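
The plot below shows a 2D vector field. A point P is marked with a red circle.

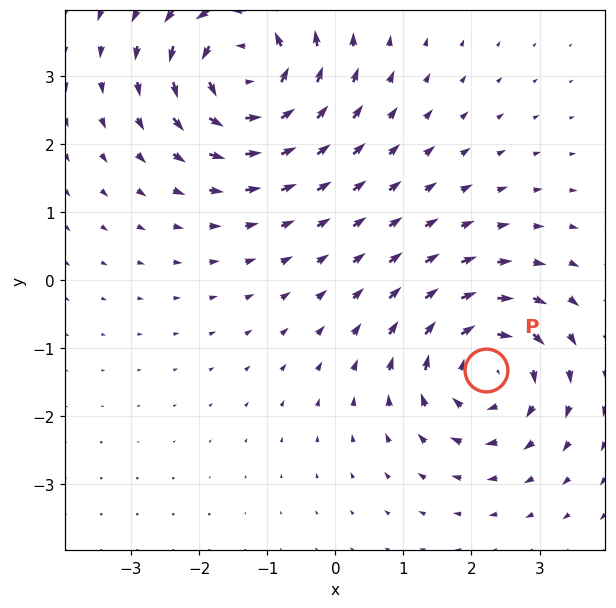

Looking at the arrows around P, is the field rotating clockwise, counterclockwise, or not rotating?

clockwise

Near P at (2.2, -1.3) the arrows circulate clockwise. The curl (z-component) there is about -5; negative curl means clockwise rotation.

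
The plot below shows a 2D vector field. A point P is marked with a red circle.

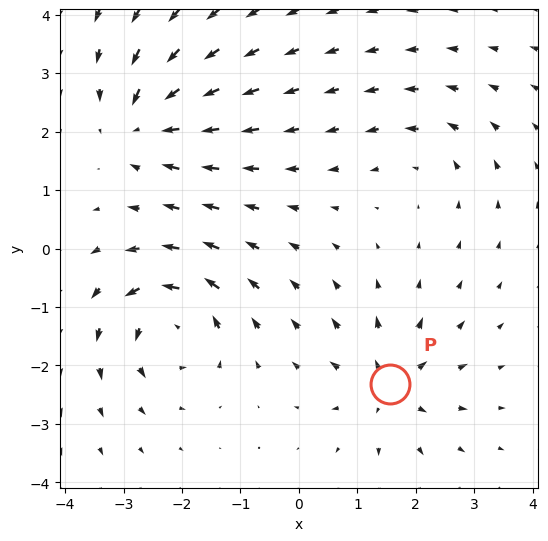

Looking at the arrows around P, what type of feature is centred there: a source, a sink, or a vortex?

At P (1.6, -2.3) the arrows spread outward. Divergence about +5, curl ≈0 — positive divergence with near-zero curl is a source.

source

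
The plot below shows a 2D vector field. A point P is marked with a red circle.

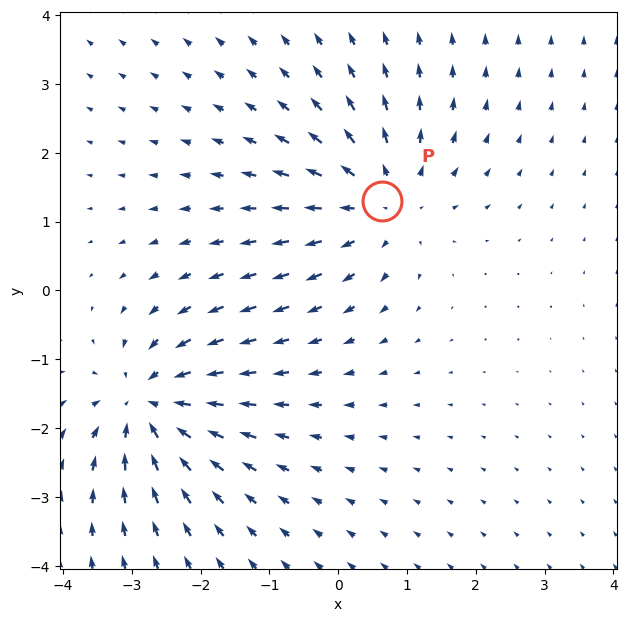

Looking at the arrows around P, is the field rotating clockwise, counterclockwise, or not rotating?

Near P at (0.6, 1.3) the arrows show no circulation. The curl there is ≈0.

not rotating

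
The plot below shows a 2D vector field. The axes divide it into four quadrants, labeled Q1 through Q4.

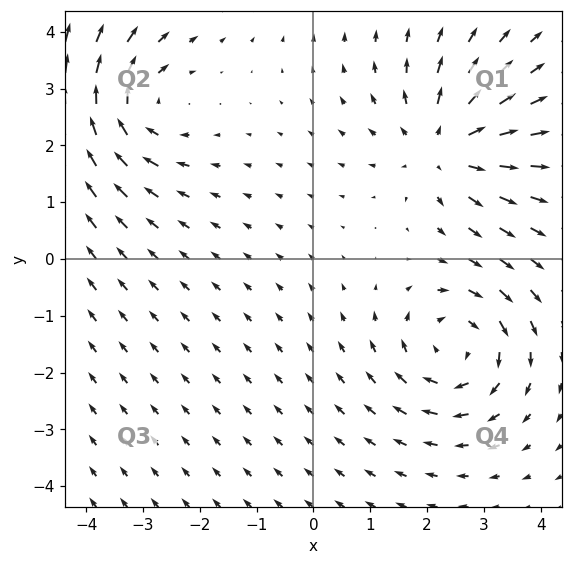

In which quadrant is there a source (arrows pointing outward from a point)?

Q1

The source sits at approximately (2.3, 2.0), which lies in quadrant Q1. The divergence there is about +3, positive as expected for a source.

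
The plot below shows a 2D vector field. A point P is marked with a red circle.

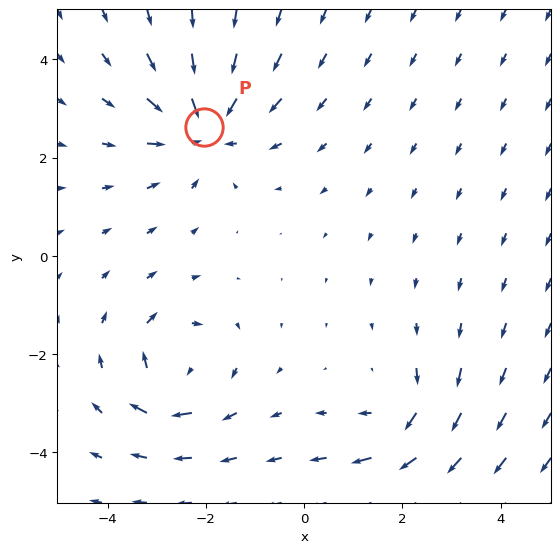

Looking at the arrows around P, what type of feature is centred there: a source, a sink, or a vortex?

At P (-2.0, 2.6) the arrows converge inward. Divergence about -4, curl ≈0 — negative divergence with near-zero curl is a sink.

sink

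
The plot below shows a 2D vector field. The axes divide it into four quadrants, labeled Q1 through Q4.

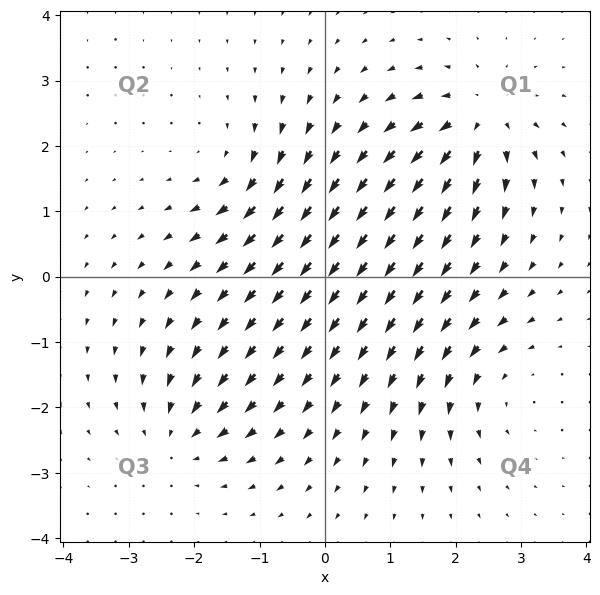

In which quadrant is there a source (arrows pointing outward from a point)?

The source sits at approximately (2.4, 2.4), which lies in quadrant Q1. The divergence there is about +7, positive as expected for a source.

Q1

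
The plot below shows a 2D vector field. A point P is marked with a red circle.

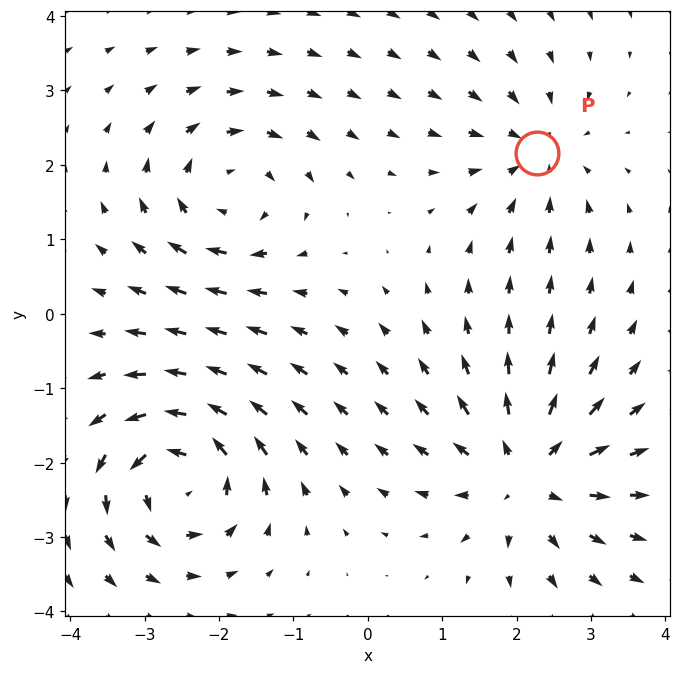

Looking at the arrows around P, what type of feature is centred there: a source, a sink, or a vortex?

At P (2.3, 2.2) the arrows converge inward. Divergence about -4, curl ≈0 — negative divergence with near-zero curl is a sink.

sink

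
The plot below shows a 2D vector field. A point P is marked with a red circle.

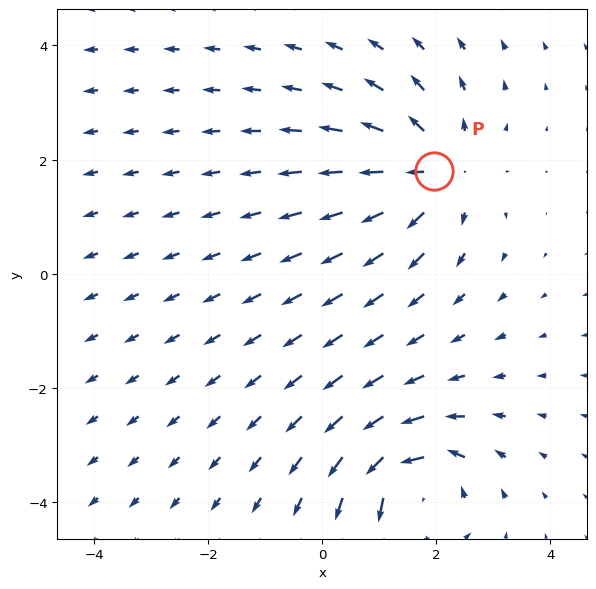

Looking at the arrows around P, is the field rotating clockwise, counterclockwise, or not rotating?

not rotating

Near P at (2.0, 1.8) the arrows show no circulation. The curl there is ≈0.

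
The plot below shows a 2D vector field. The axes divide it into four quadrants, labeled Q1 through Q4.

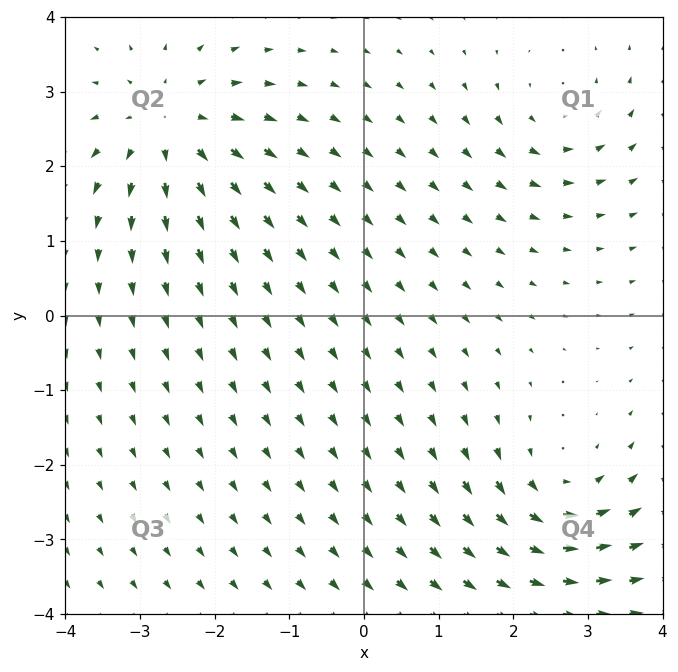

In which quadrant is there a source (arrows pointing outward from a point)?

The source sits at approximately (-2.6, 2.5), which lies in quadrant Q2. The divergence there is about +5, positive as expected for a source.

Q2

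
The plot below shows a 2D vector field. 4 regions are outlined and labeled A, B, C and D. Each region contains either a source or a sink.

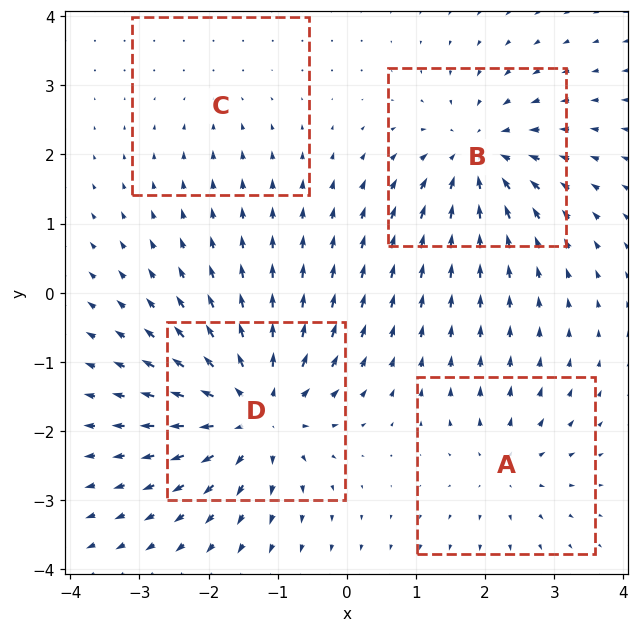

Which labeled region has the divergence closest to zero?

Divergence at each region's feature centre — A: about +4, B: about -6, C: about -2, D: about +8. Region C is closest to zero.

C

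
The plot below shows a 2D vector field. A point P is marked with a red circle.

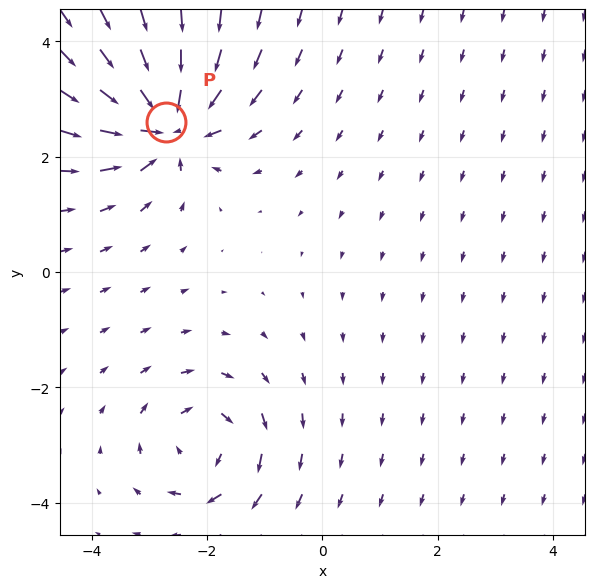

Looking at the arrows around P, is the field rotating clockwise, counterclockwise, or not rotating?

Near P at (-2.7, 2.6) the arrows show no circulation. The curl there is ≈0.

not rotating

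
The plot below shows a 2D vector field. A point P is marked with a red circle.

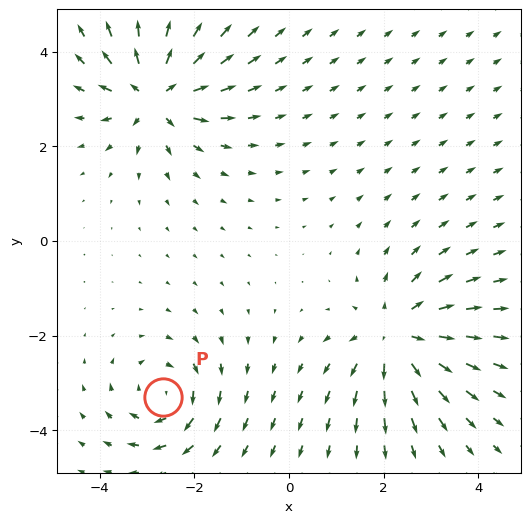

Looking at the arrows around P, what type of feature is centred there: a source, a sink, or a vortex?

vortex

At P (-2.7, -3.3) the arrows circulate clockwise. Divergence ≈0, curl about -4 — near-zero divergence with nonzero curl is a vortex.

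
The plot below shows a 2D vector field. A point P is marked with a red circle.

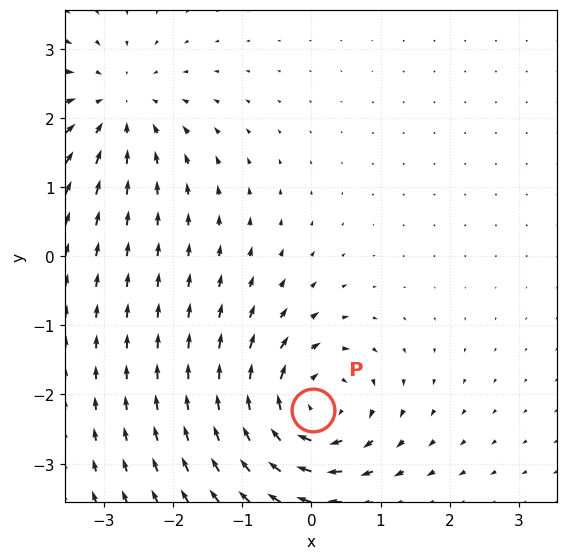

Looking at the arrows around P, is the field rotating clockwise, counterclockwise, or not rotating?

clockwise

Near P at (0.0, -2.2) the arrows circulate clockwise. The curl (z-component) there is about -5; negative curl means clockwise rotation.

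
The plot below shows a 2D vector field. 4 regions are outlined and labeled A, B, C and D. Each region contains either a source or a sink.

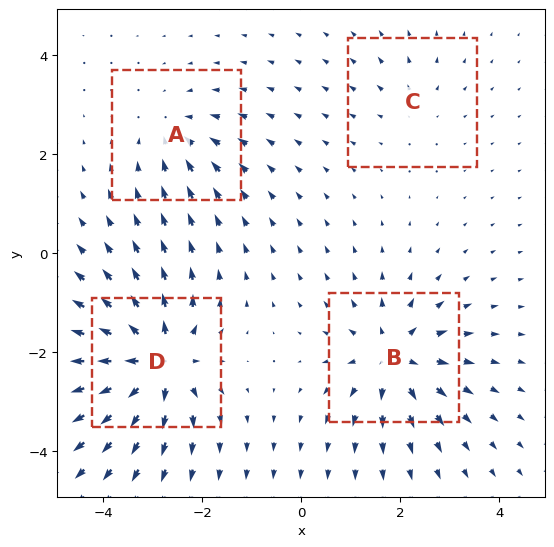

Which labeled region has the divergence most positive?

Divergence at each region's feature centre — A: about -4, B: about +7, C: about +2, D: about +9. Region D is most positive.

D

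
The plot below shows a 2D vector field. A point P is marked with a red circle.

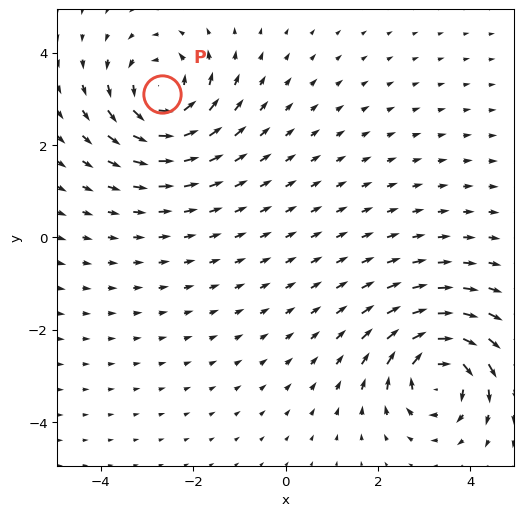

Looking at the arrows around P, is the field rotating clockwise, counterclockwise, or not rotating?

Near P at (-2.7, 3.1) the arrows circulate counterclockwise. The curl (z-component) there is about +5; positive curl means counterclockwise rotation.

counterclockwise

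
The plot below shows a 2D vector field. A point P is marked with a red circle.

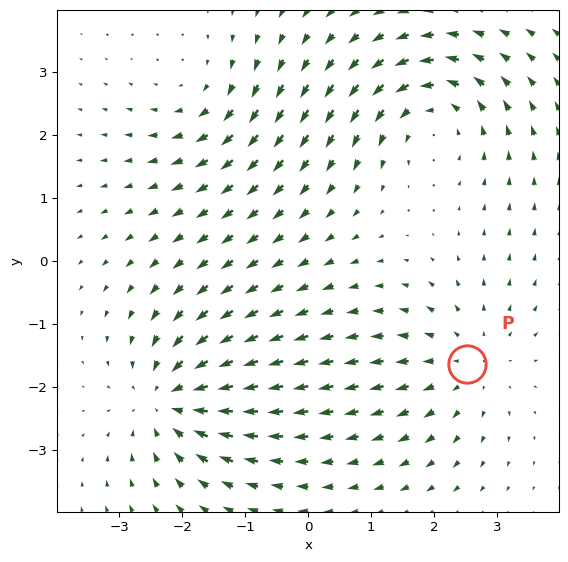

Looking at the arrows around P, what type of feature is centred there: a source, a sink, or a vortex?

At P (2.5, -1.6) the arrows spread outward. Divergence about +3, curl ≈0 — positive divergence with near-zero curl is a source.

source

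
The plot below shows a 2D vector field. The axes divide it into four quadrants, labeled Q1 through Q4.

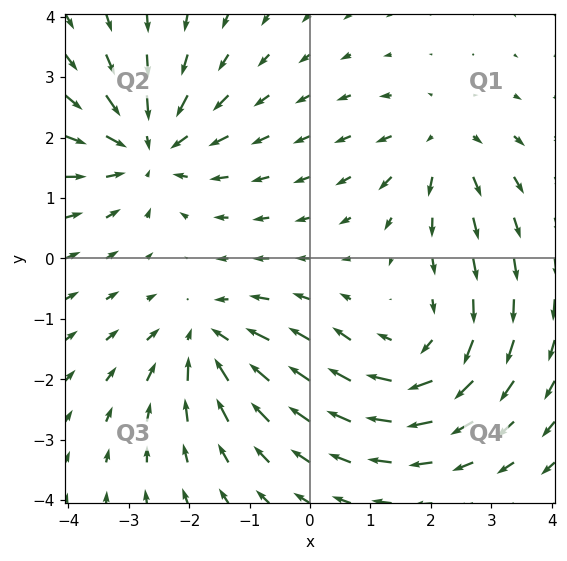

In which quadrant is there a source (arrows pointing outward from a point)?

The source sits at approximately (2.2, 1.9), which lies in quadrant Q1. The divergence there is about +4, positive as expected for a source.

Q1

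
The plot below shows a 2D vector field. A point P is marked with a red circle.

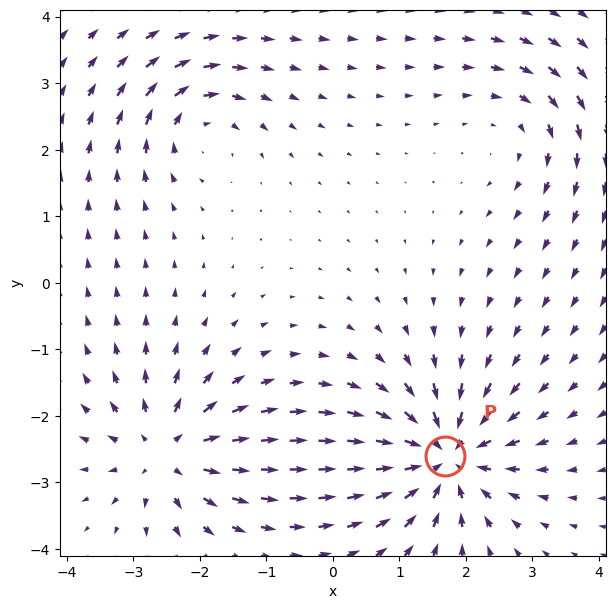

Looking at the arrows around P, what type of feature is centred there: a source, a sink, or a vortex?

sink

At P (1.7, -2.6) the arrows converge inward. Divergence about -6, curl ≈0 — negative divergence with near-zero curl is a sink.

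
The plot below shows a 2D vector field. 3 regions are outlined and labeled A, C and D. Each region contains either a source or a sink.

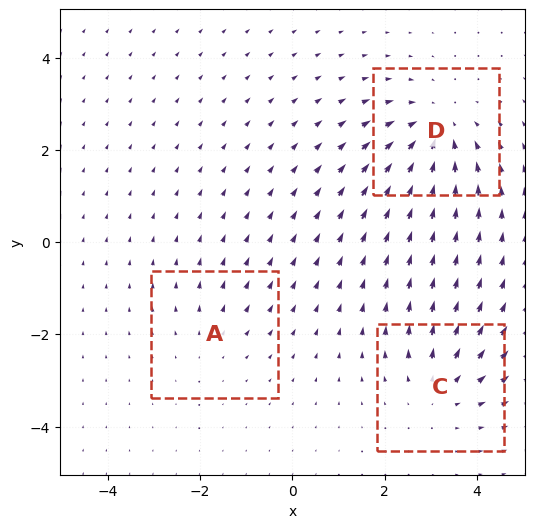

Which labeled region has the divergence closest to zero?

A

Divergence at each region's feature centre — A: about +2, C: about +3, D: about -4. Region A is closest to zero.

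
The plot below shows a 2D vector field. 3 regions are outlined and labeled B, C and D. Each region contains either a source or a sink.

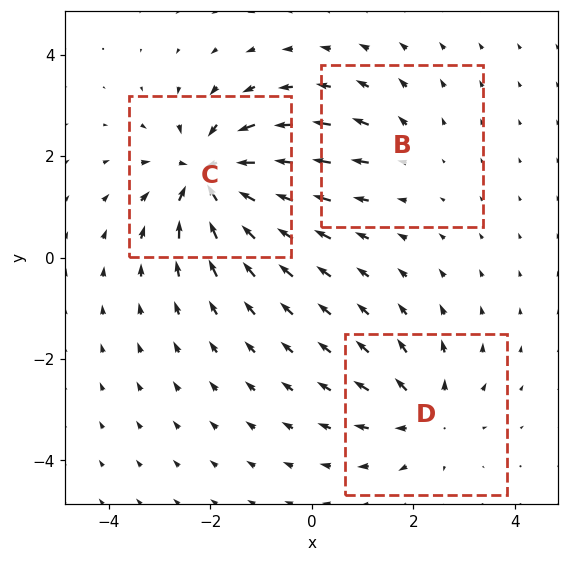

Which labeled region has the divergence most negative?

Divergence at each region's feature centre — B: about +2, C: about -6, D: about +3. Region C is most negative.

C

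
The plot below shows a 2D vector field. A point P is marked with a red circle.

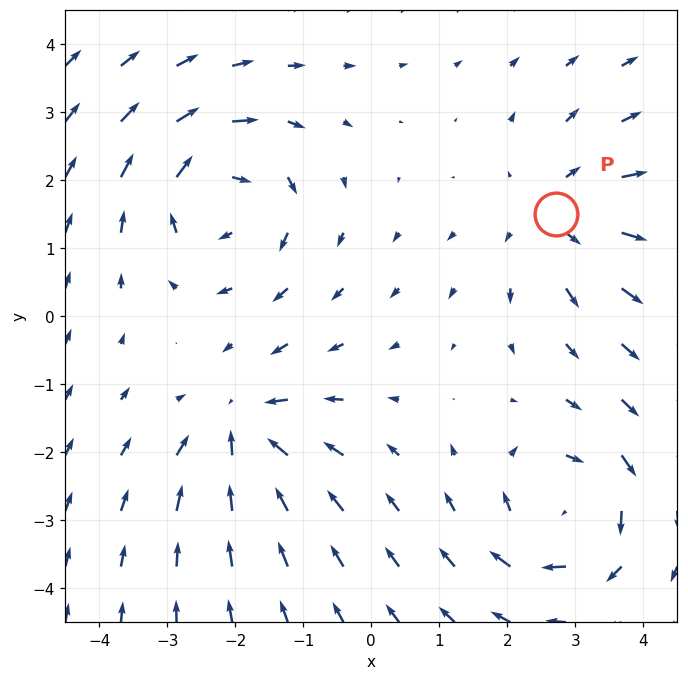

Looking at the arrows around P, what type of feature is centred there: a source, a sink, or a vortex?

source

At P (2.7, 1.5) the arrows spread outward. Divergence about +4, curl ≈0 — positive divergence with near-zero curl is a source.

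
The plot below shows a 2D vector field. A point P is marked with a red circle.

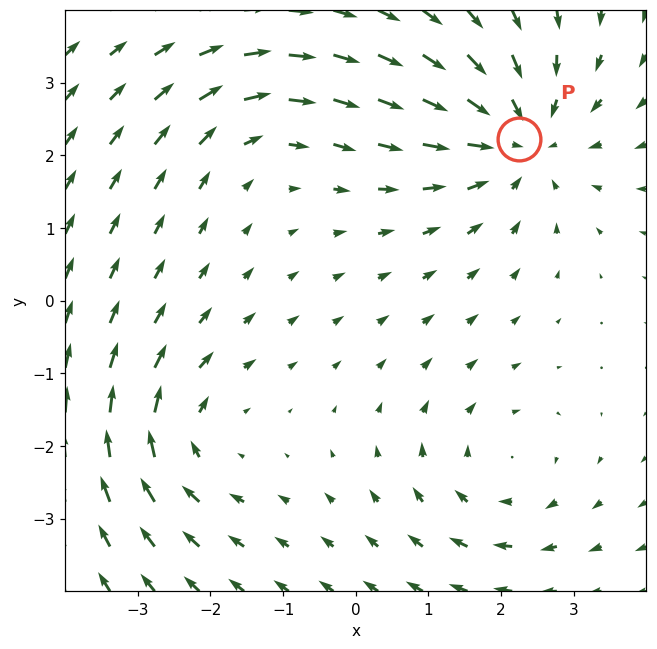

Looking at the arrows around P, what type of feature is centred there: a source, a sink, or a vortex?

At P (2.3, 2.2) the arrows converge inward. Divergence about -4, curl ≈0 — negative divergence with near-zero curl is a sink.

sink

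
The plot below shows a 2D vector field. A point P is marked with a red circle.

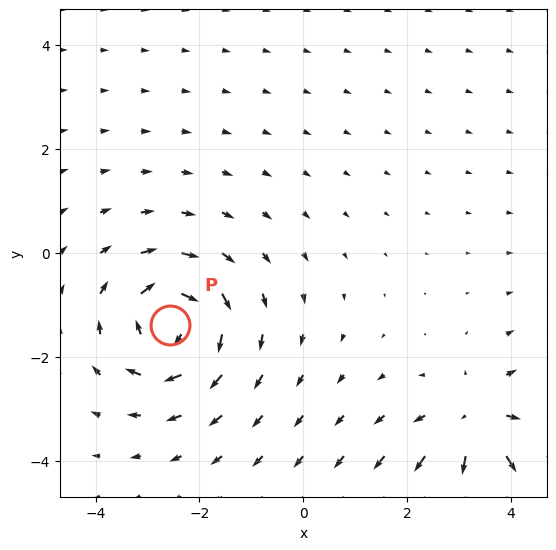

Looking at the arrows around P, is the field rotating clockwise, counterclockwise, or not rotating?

Near P at (-2.6, -1.4) the arrows circulate clockwise. The curl (z-component) there is about -6; negative curl means clockwise rotation.

clockwise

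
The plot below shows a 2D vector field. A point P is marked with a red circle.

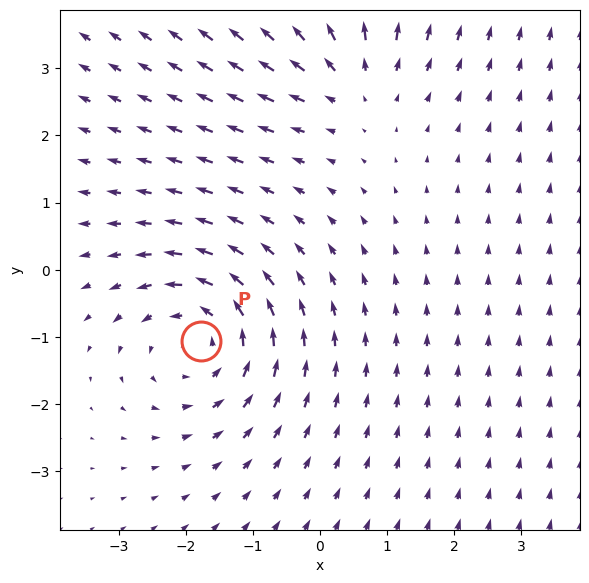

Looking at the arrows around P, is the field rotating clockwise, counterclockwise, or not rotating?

Near P at (-1.8, -1.1) the arrows circulate counterclockwise. The curl (z-component) there is about +3; positive curl means counterclockwise rotation.

counterclockwise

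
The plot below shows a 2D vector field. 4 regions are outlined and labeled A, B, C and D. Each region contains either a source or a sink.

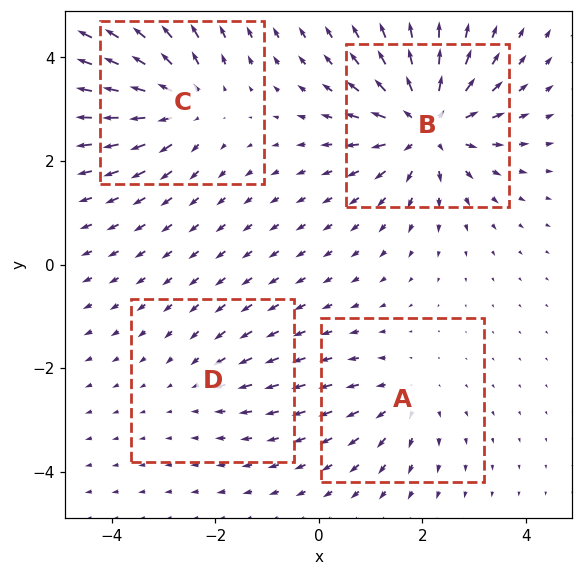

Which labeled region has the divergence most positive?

Divergence at each region's feature centre — A: about +3, B: about +7, C: about +5, D: about -2. Region B is most positive.

B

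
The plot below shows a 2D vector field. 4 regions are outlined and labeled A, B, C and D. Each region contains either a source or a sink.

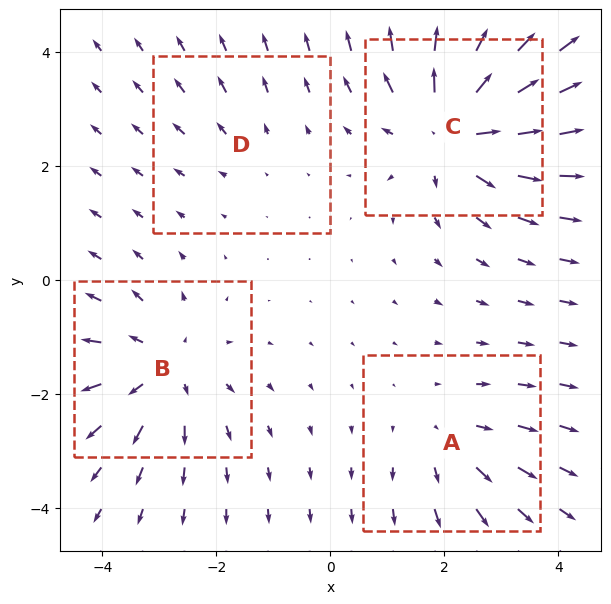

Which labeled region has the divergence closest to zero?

Divergence at each region's feature centre — A: about +3, B: about +5, C: about +7, D: about +2. Region D is closest to zero.

D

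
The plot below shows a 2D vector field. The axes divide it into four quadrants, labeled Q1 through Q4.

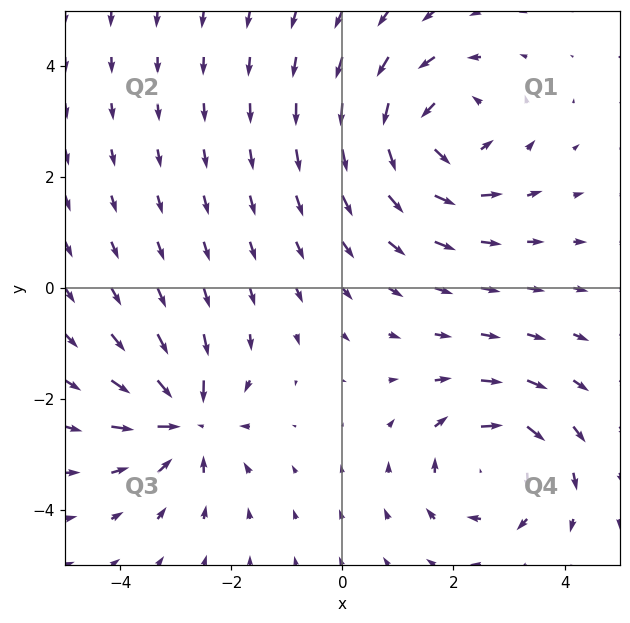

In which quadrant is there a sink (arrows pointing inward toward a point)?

The sink sits at approximately (-2.8, -2.4), which lies in quadrant Q3. The divergence there is about -5, negative as expected for a sink.

Q3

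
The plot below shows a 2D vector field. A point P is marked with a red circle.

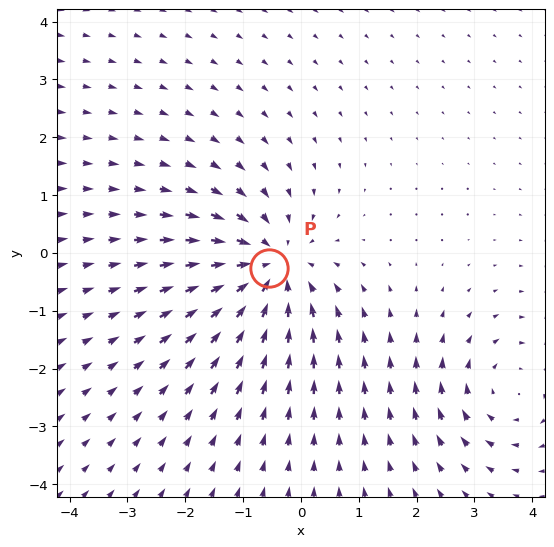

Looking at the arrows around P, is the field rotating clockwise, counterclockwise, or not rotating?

not rotating

Near P at (-0.5, -0.3) the arrows show no circulation. The curl there is ≈0.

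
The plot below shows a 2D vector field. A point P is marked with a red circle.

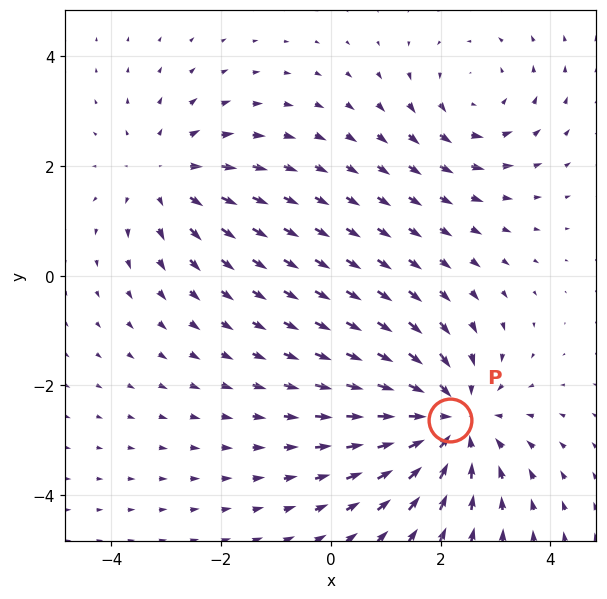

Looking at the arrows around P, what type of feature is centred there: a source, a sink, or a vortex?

At P (2.2, -2.6) the arrows converge inward. Divergence about -4, curl ≈0 — negative divergence with near-zero curl is a sink.

sink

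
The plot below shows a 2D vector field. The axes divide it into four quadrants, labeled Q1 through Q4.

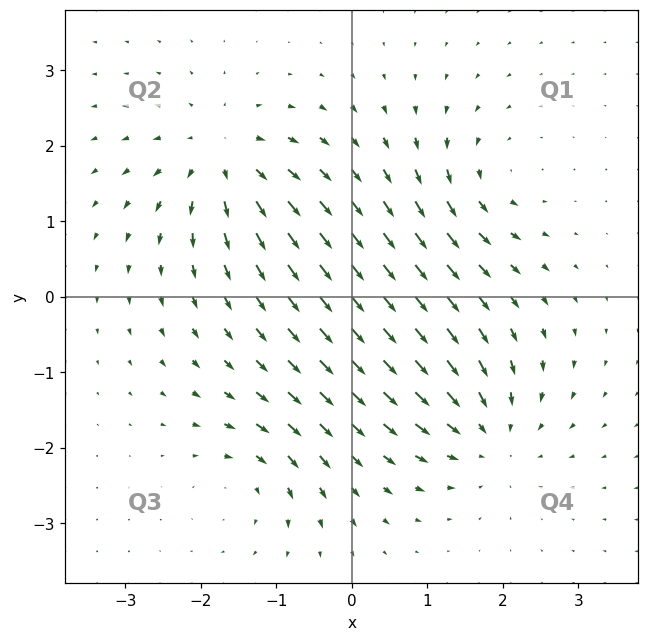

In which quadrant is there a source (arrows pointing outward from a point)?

The source sits at approximately (-1.7, 1.8), which lies in quadrant Q2. The divergence there is about +5, positive as expected for a source.

Q2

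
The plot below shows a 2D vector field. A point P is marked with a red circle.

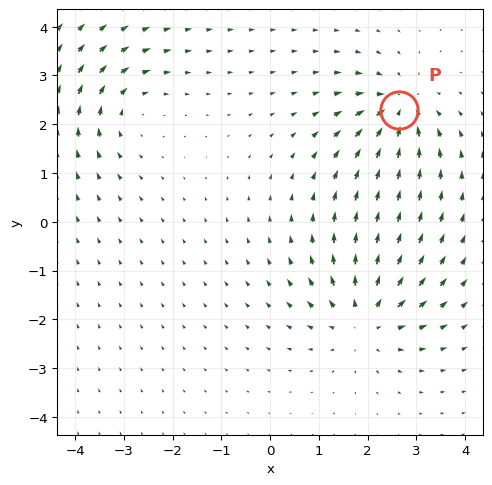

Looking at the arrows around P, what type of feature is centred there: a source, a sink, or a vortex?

sink

At P (2.6, 2.3) the arrows converge inward. Divergence about -5, curl ≈0 — negative divergence with near-zero curl is a sink.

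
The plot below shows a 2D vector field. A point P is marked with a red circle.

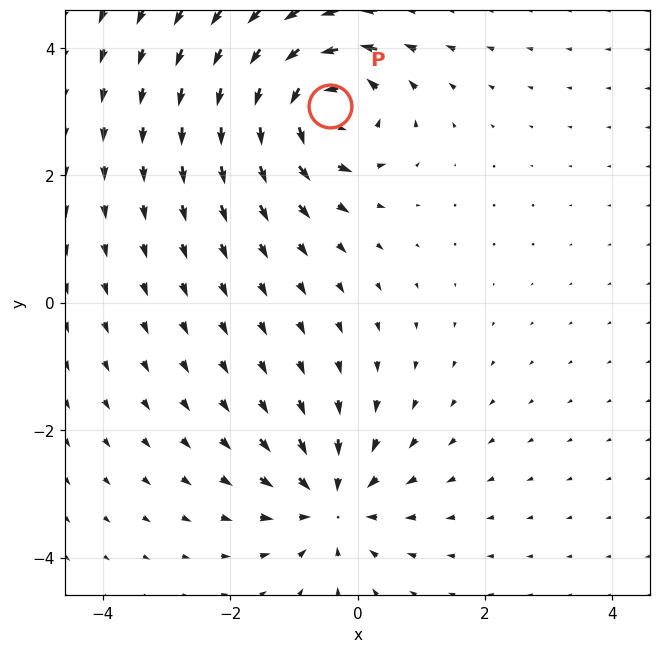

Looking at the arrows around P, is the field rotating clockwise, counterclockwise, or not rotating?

Near P at (-0.4, 3.1) the arrows circulate counterclockwise. The curl (z-component) there is about +6; positive curl means counterclockwise rotation.

counterclockwise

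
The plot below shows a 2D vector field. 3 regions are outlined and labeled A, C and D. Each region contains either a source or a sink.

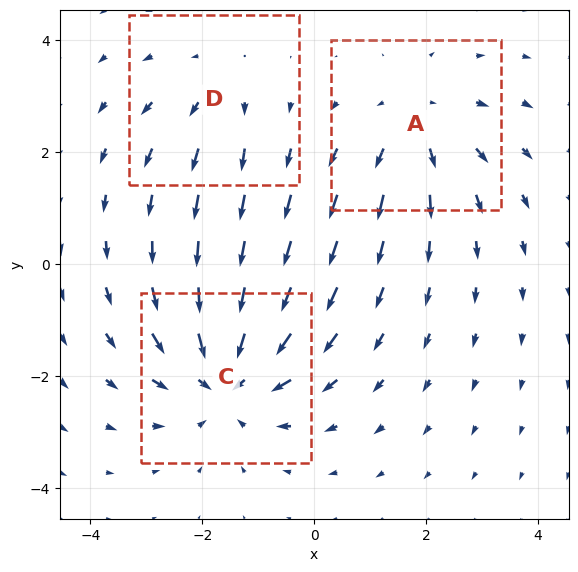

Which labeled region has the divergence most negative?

C

Divergence at each region's feature centre — A: about +3, C: about -4, D: about +2. Region C is most negative.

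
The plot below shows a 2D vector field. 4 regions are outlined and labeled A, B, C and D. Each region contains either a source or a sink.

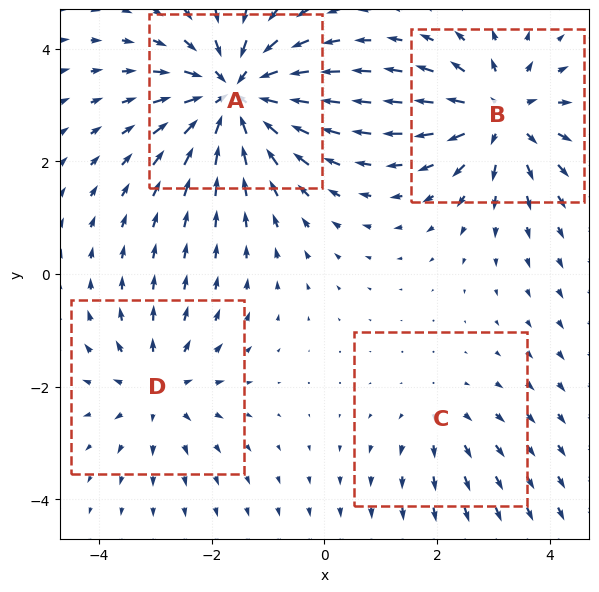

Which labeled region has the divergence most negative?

Divergence at each region's feature centre — A: about -7, B: about +5, C: about +2, D: about +4. Region A is most negative.

A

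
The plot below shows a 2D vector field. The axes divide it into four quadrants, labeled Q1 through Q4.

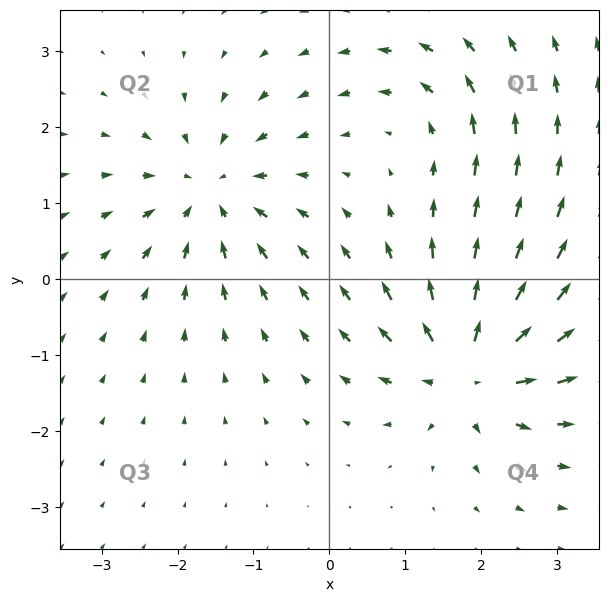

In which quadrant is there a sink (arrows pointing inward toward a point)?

Q2

The sink sits at approximately (-1.6, 1.1), which lies in quadrant Q2. The divergence there is about -5, negative as expected for a sink.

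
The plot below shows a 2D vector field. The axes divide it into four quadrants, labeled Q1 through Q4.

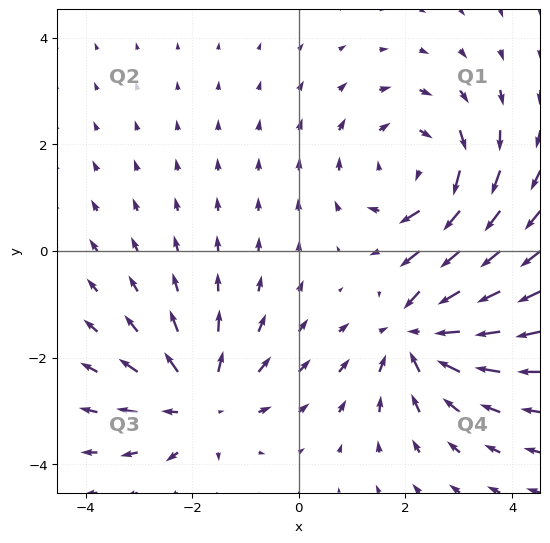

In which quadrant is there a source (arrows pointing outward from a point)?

Q3

The source sits at approximately (-1.8, -2.8), which lies in quadrant Q3. The divergence there is about +3, positive as expected for a source.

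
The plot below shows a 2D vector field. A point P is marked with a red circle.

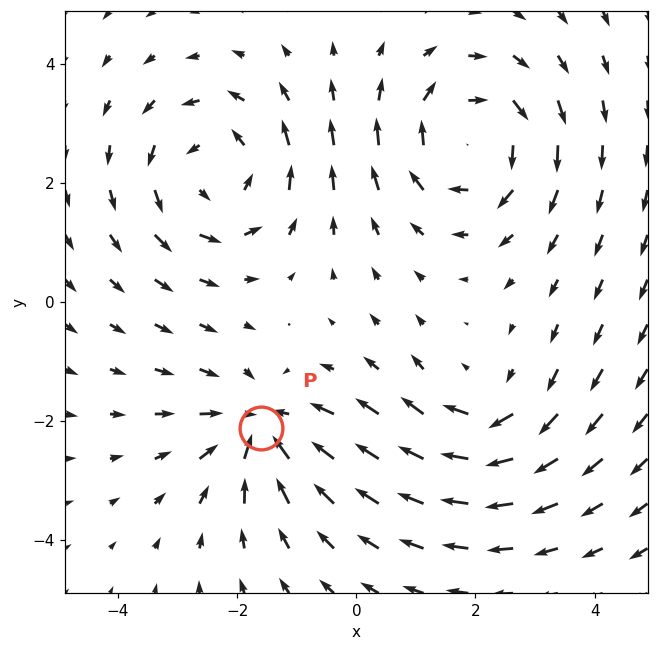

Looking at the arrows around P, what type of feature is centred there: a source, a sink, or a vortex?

sink

At P (-1.6, -2.1) the arrows converge inward. Divergence about -4, curl ≈0 — negative divergence with near-zero curl is a sink.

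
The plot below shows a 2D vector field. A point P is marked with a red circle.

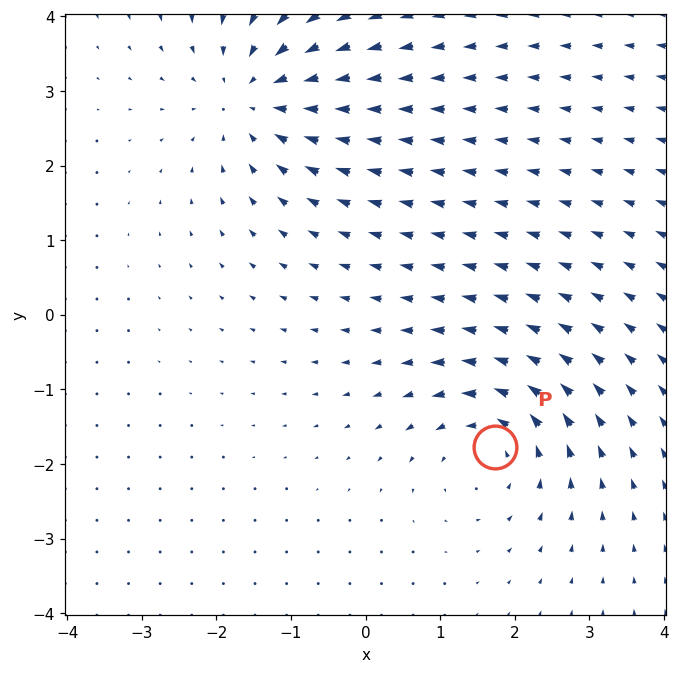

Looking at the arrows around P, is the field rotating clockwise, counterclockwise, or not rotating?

Near P at (1.7, -1.8) the arrows circulate counterclockwise. The curl (z-component) there is about +3; positive curl means counterclockwise rotation.

counterclockwise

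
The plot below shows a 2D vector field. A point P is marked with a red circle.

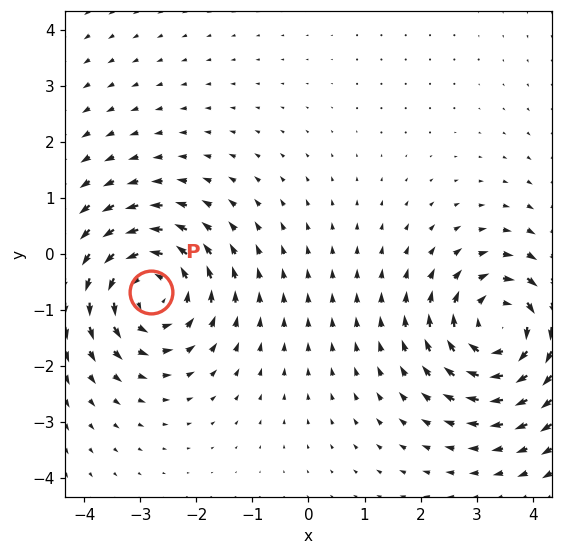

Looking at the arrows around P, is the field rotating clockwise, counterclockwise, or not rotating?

Near P at (-2.8, -0.7) the arrows circulate counterclockwise. The curl (z-component) there is about +4; positive curl means counterclockwise rotation.

counterclockwise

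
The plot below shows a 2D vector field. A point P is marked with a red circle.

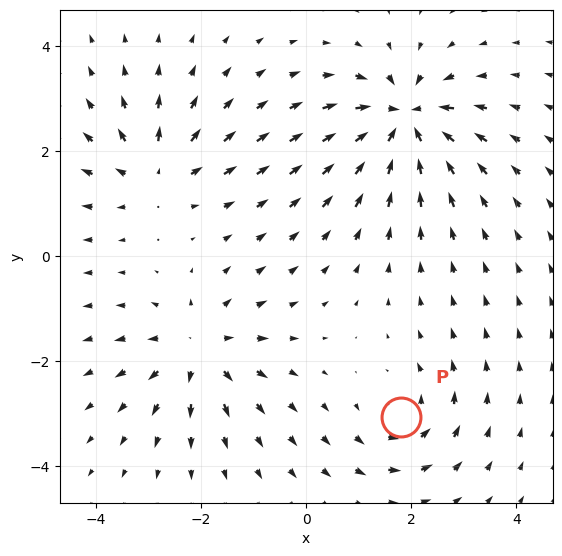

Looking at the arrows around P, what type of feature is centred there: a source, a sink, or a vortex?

At P (1.8, -3.1) the arrows circulate counterclockwise. Divergence ≈0, curl about +3 — near-zero divergence with nonzero curl is a vortex.

vortex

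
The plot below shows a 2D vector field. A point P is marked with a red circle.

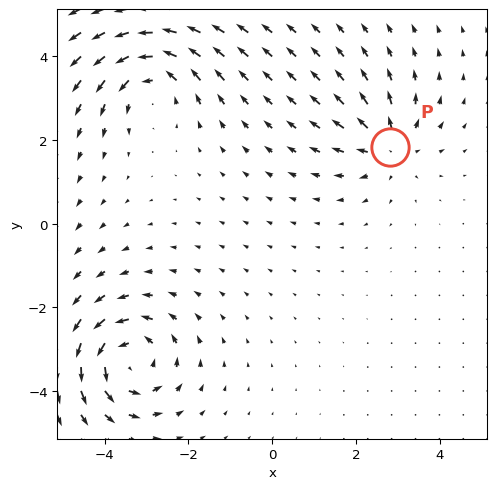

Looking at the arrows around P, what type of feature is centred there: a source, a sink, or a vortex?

source

At P (2.8, 1.8) the arrows spread outward. Divergence about +4, curl ≈0 — positive divergence with near-zero curl is a source.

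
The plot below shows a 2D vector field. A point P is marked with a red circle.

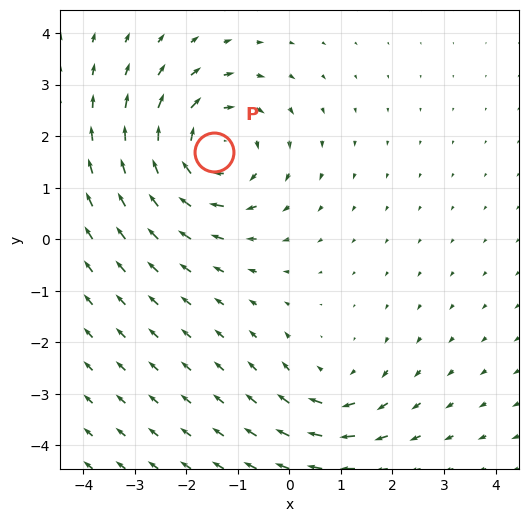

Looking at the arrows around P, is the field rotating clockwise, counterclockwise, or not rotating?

clockwise

Near P at (-1.5, 1.7) the arrows circulate clockwise. The curl (z-component) there is about -4; negative curl means clockwise rotation.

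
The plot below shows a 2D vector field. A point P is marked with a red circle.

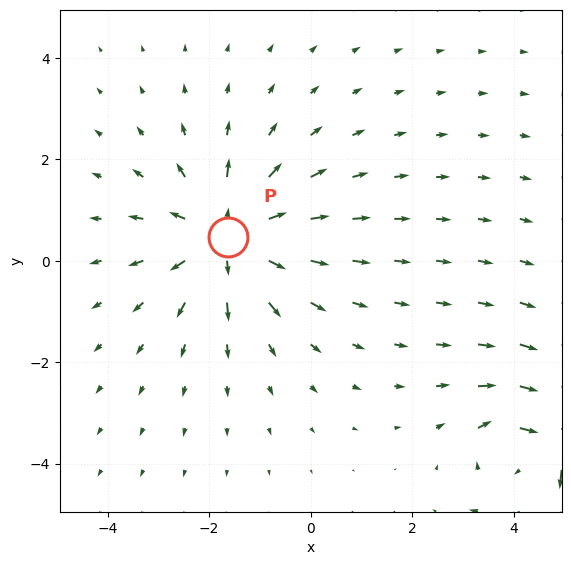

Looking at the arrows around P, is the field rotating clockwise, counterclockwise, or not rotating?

not rotating

Near P at (-1.6, 0.5) the arrows show no circulation. The curl there is ≈0.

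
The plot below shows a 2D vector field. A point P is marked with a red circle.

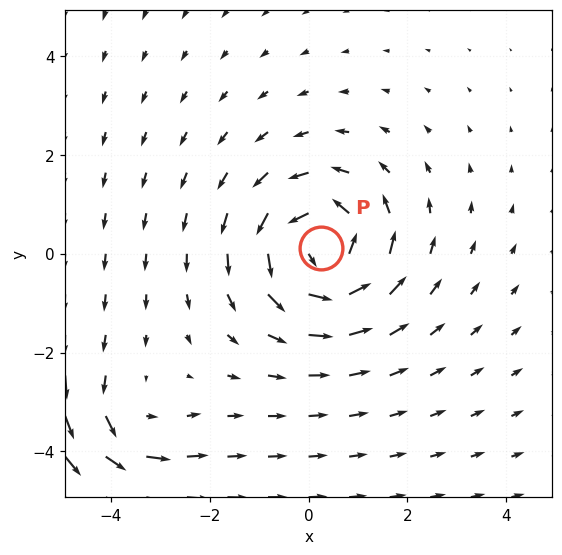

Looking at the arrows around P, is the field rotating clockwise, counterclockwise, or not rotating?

Near P at (0.3, 0.1) the arrows circulate counterclockwise. The curl (z-component) there is about +4; positive curl means counterclockwise rotation.

counterclockwise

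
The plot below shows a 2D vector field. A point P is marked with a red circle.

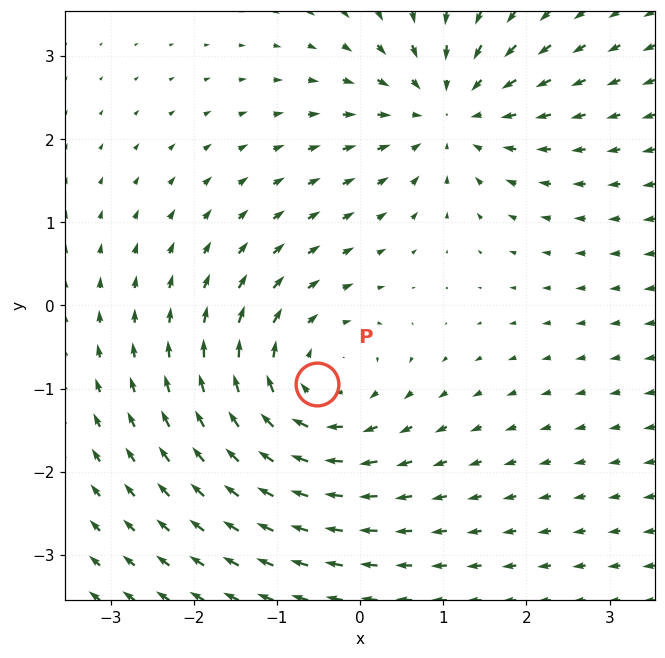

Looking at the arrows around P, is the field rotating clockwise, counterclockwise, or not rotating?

clockwise

Near P at (-0.5, -0.9) the arrows circulate clockwise. The curl (z-component) there is about -3; negative curl means clockwise rotation.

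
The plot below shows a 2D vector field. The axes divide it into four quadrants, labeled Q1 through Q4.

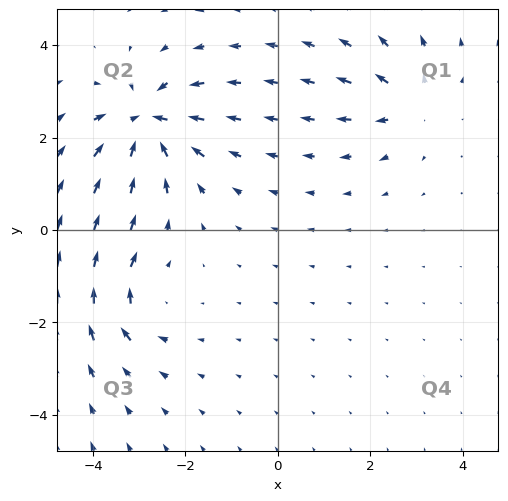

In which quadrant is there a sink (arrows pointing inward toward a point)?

Q2

The sink sits at approximately (-2.8, 2.3), which lies in quadrant Q2. The divergence there is about -6, negative as expected for a sink.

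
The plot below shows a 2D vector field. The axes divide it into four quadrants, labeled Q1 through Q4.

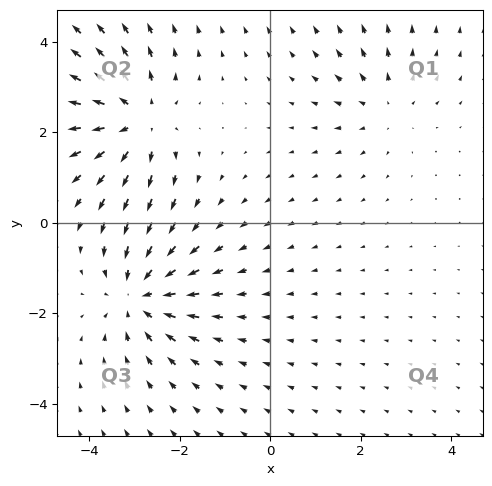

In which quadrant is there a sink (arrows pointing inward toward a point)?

The sink sits at approximately (-2.9, -1.6), which lies in quadrant Q3. The divergence there is about -4, negative as expected for a sink.

Q3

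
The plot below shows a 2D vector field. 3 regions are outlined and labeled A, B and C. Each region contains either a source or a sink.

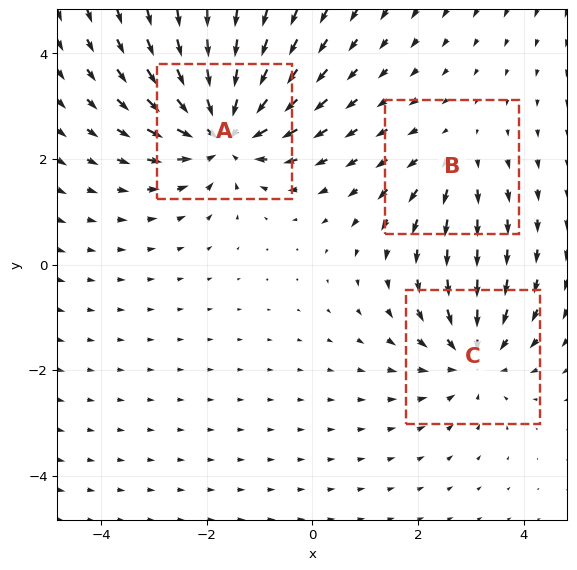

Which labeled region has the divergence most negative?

A

Divergence at each region's feature centre — A: about -5, B: about +2, C: about -4. Region A is most negative.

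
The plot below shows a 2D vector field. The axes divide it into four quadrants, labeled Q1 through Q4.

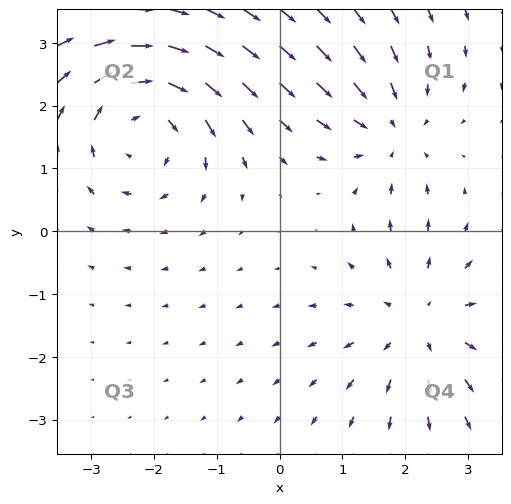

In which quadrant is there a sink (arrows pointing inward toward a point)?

The sink sits at approximately (1.8, 1.6), which lies in quadrant Q1. The divergence there is about -3, negative as expected for a sink.

Q1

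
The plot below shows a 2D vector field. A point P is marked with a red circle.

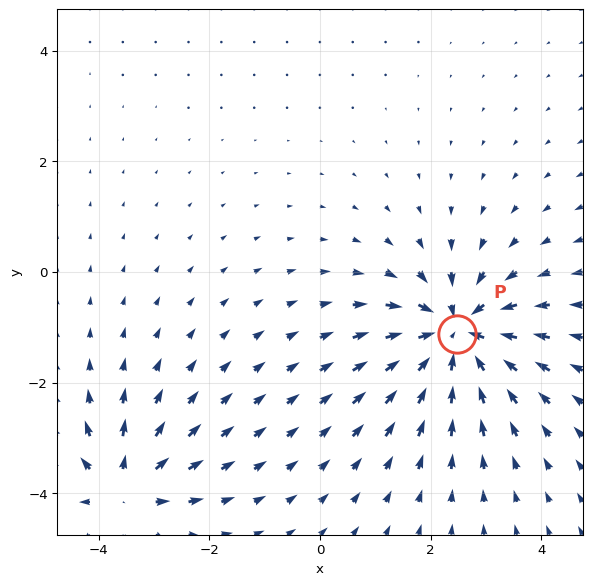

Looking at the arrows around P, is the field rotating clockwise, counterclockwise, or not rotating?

Near P at (2.5, -1.1) the arrows show no circulation. The curl there is ≈0.

not rotating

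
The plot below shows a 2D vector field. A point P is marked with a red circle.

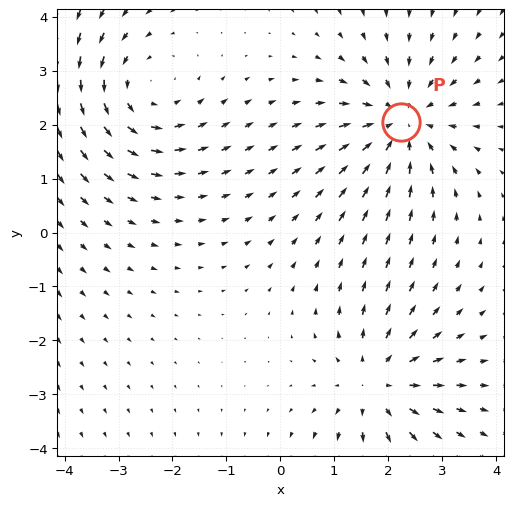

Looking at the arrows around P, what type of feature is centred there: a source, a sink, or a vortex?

At P (2.2, 2.1) the arrows converge inward. Divergence about -4, curl ≈0 — negative divergence with near-zero curl is a sink.

sink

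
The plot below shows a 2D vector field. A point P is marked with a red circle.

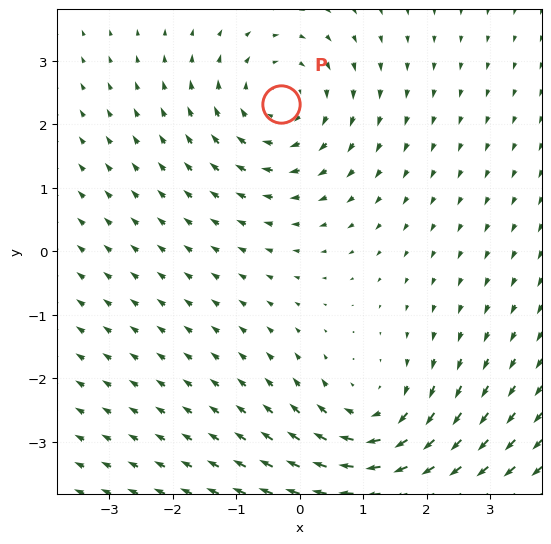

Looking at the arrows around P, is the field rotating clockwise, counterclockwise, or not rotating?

Near P at (-0.3, 2.3) the arrows circulate clockwise. The curl (z-component) there is about -4; negative curl means clockwise rotation.

clockwise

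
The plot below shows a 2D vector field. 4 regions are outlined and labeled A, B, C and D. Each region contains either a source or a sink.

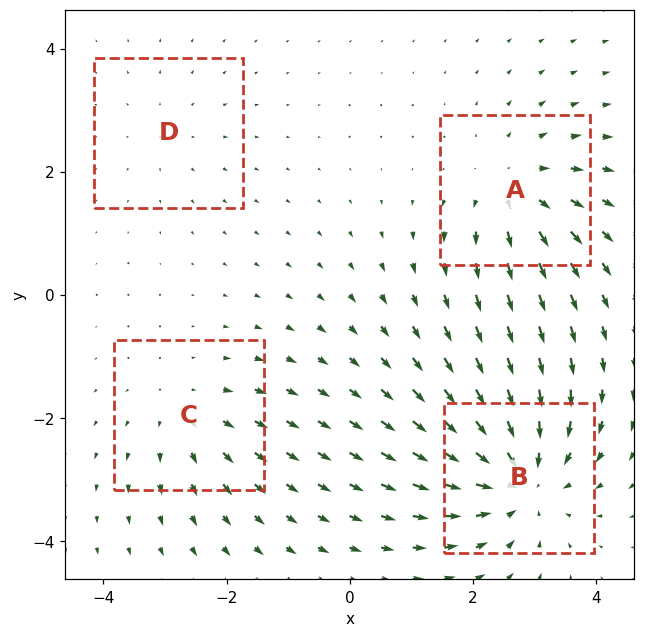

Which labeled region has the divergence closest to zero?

Divergence at each region's feature centre — A: about +4, B: about -6, C: about +3, D: about +2. Region D is closest to zero.

D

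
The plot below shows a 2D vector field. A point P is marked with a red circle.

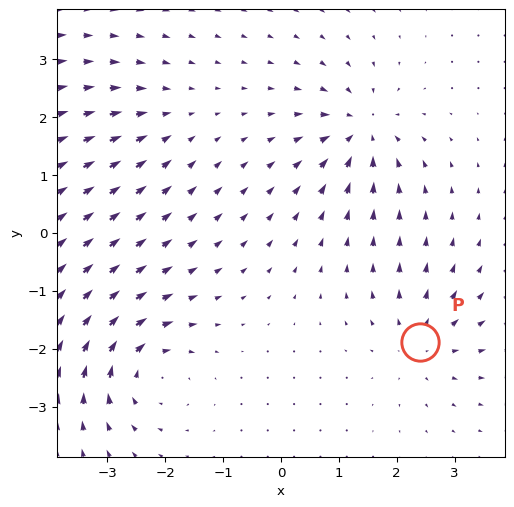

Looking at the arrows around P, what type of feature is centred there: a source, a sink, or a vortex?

At P (2.4, -1.9) the arrows spread outward. Divergence about +4, curl ≈0 — positive divergence with near-zero curl is a source.

source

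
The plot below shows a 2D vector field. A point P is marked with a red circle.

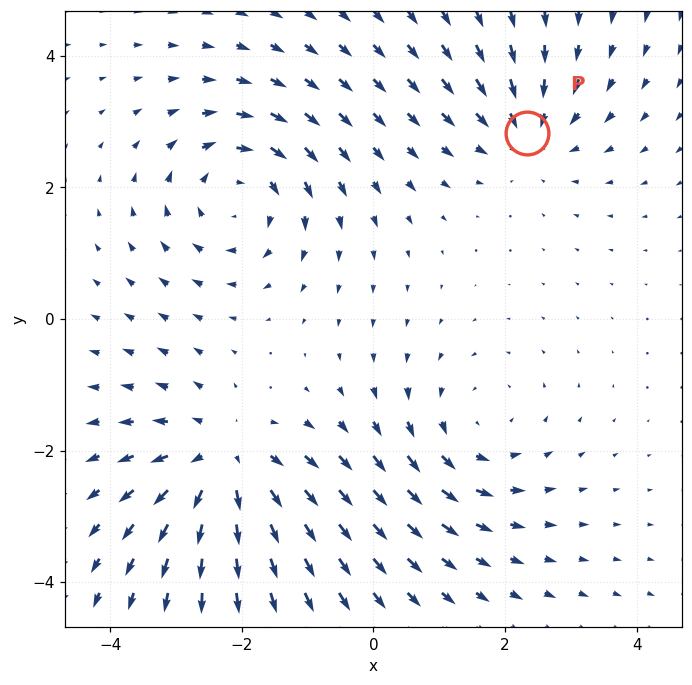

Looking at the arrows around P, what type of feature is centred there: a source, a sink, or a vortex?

sink

At P (2.3, 2.8) the arrows converge inward. Divergence about -4, curl ≈0 — negative divergence with near-zero curl is a sink.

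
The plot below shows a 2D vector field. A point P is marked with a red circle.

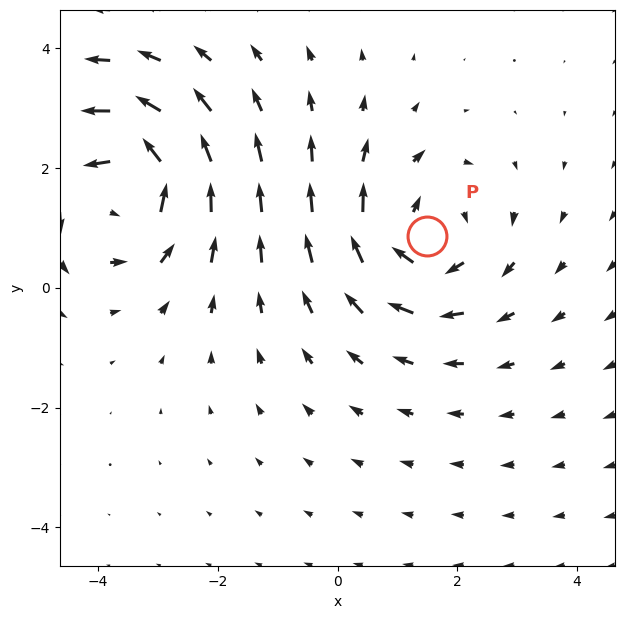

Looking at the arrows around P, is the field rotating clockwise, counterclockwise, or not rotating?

Near P at (1.5, 0.9) the arrows circulate clockwise. The curl (z-component) there is about -4; negative curl means clockwise rotation.

clockwise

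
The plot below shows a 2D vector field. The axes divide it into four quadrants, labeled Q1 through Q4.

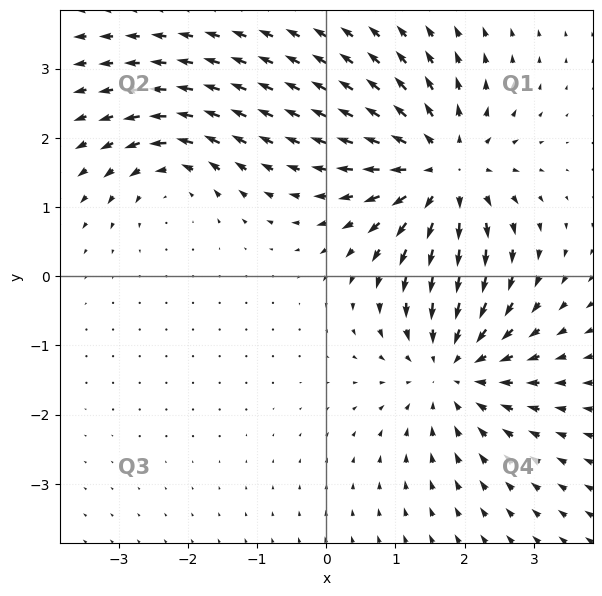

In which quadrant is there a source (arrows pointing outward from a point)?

The source sits at approximately (1.7, 1.5), which lies in quadrant Q1. The divergence there is about +5, positive as expected for a source.

Q1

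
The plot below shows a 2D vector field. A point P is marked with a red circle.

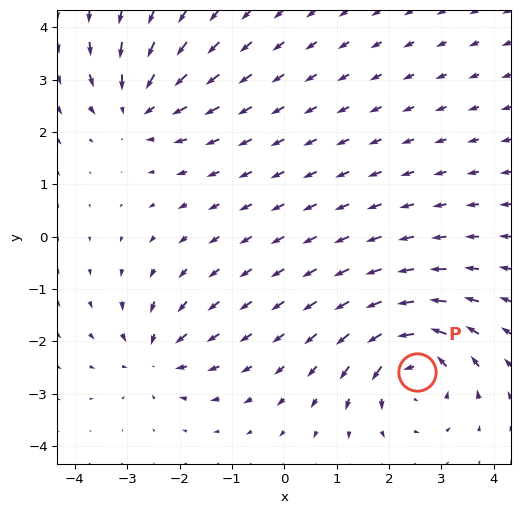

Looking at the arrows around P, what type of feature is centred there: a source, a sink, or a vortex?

At P (2.5, -2.6) the arrows circulate counterclockwise. Divergence ≈0, curl about +6 — near-zero divergence with nonzero curl is a vortex.

vortex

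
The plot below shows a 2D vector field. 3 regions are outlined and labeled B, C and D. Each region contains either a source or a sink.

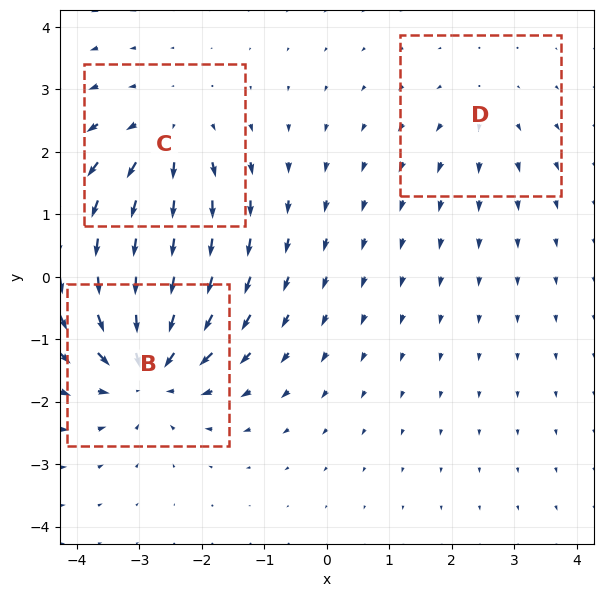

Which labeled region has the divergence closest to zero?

D

Divergence at each region's feature centre — B: about -5, C: about +3, D: about +2. Region D is closest to zero.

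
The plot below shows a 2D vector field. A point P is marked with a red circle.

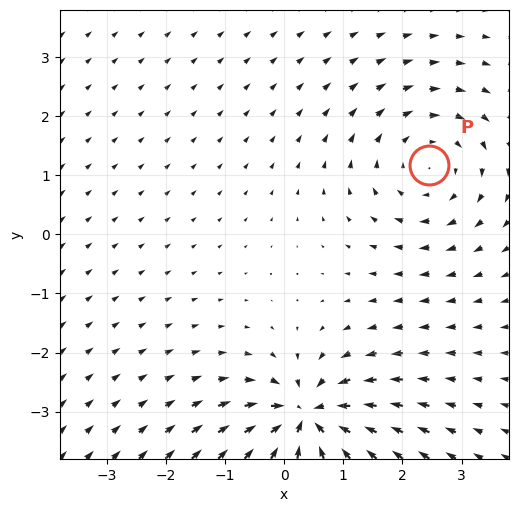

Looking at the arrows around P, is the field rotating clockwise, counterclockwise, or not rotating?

clockwise

Near P at (2.4, 1.2) the arrows circulate clockwise. The curl (z-component) there is about -3; negative curl means clockwise rotation.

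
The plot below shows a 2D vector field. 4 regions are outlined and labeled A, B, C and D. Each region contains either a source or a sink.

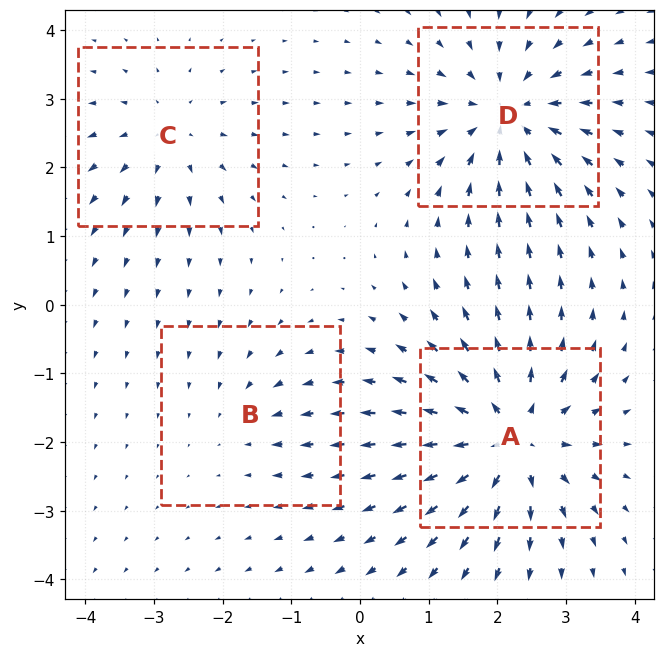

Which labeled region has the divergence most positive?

A

Divergence at each region's feature centre — A: about +7, B: about -2, C: about +3, D: about -6. Region A is most positive.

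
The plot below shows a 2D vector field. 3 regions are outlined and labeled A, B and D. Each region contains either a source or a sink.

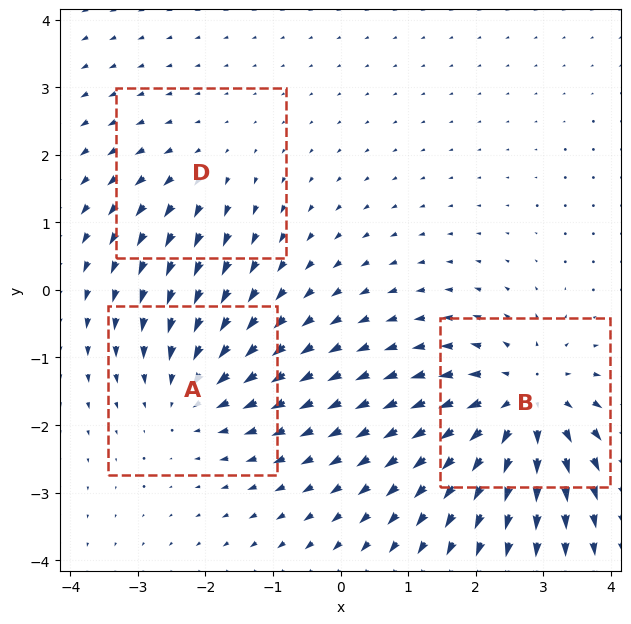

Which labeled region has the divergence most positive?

B

Divergence at each region's feature centre — A: about -3, B: about +5, D: about +2. Region B is most positive.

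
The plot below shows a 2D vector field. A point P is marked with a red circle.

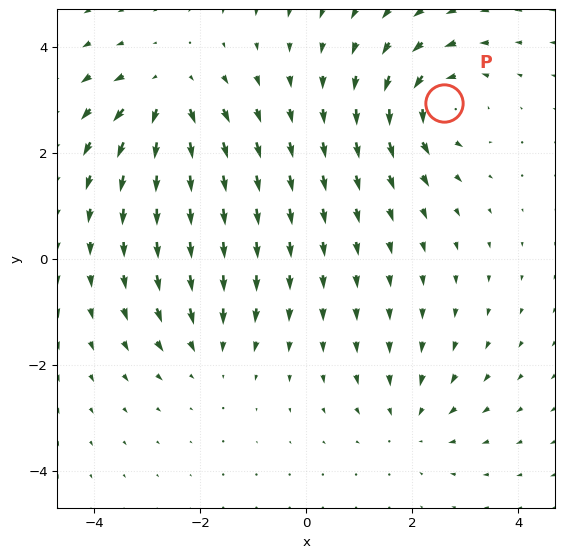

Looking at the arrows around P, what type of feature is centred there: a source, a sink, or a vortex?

At P (2.6, 2.9) the arrows circulate counterclockwise. Divergence ≈0, curl about +5 — near-zero divergence with nonzero curl is a vortex.

vortex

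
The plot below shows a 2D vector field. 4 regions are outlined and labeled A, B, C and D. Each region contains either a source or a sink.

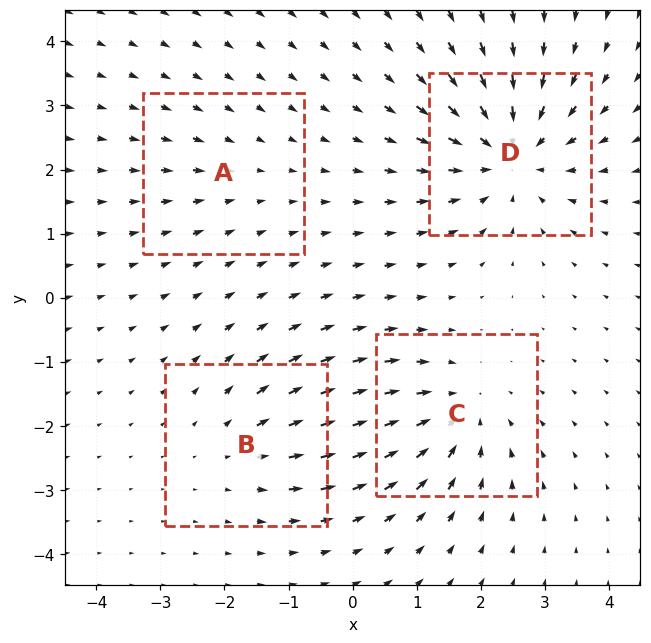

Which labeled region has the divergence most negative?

Divergence at each region's feature centre — A: about -2, B: about +3, C: about -5, D: about -6. Region D is most negative.

D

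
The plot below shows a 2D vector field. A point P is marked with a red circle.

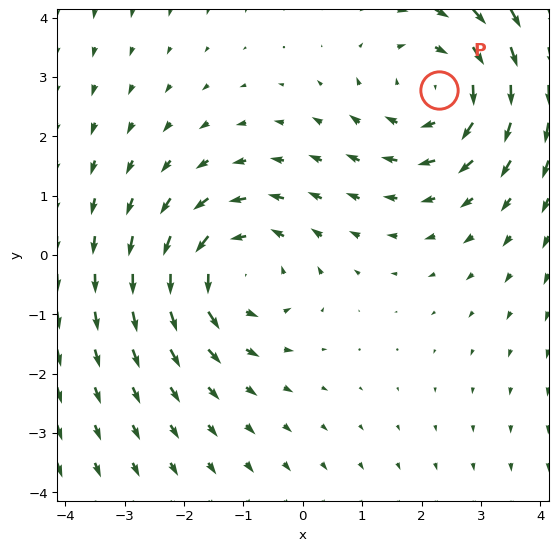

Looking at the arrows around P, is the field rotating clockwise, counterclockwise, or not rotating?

clockwise

Near P at (2.3, 2.8) the arrows circulate clockwise. The curl (z-component) there is about -2; negative curl means clockwise rotation.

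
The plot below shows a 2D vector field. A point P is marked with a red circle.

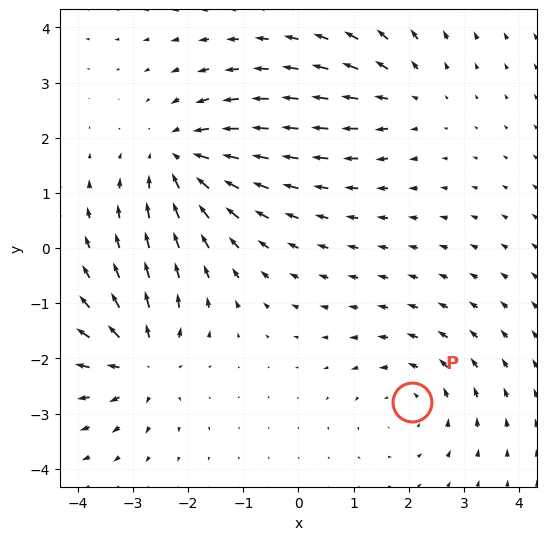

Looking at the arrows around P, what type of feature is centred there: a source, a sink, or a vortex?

vortex

At P (2.1, -2.8) the arrows circulate counterclockwise. Divergence ≈0, curl about +3 — near-zero divergence with nonzero curl is a vortex.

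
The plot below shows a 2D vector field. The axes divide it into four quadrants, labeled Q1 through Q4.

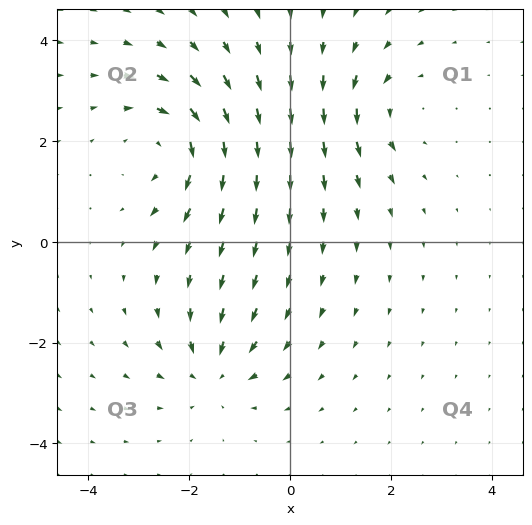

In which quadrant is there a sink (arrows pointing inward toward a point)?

Q3

The sink sits at approximately (-1.5, -2.6), which lies in quadrant Q3. The divergence there is about -3, negative as expected for a sink.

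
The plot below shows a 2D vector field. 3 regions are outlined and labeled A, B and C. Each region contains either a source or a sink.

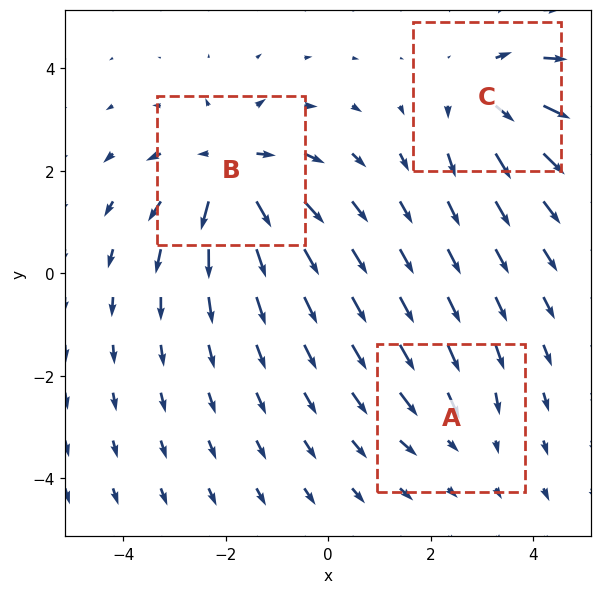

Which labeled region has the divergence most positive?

Divergence at each region's feature centre — A: about -2, B: about +5, C: about +4. Region B is most positive.

B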